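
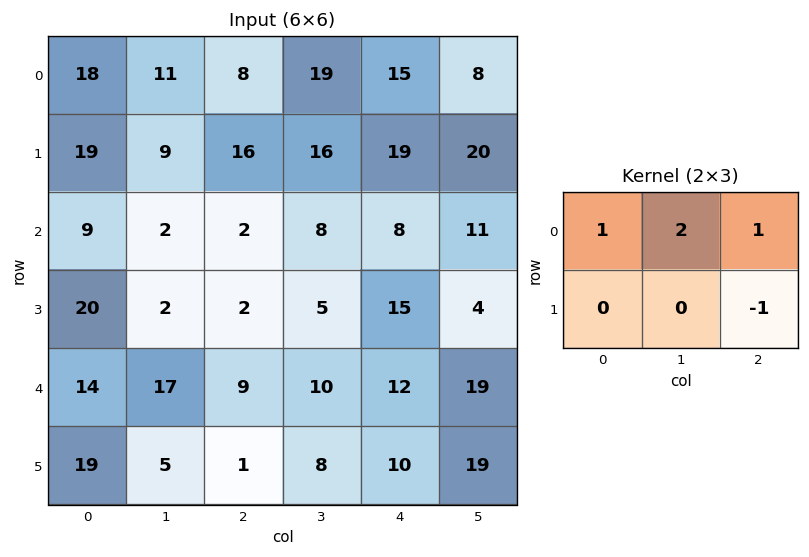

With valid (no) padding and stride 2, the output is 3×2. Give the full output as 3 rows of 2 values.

Output[0,0]: The receptive field on the input at this output position is [18 11 8 / 19 9 16]. Elementwise product with the kernel and sum: 18·1 + 11·2 + 8·1 + 16·-1.

32 42
13 11
56 31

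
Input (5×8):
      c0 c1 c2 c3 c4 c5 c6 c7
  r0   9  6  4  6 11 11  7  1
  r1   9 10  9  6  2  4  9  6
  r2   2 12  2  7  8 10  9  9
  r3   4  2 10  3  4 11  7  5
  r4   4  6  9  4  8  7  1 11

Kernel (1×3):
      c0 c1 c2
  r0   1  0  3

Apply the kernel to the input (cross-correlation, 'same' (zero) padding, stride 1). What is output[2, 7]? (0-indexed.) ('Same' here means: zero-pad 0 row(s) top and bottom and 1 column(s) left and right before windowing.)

The receptive field on the zero-padded input at this output position is [9 9 0]. Elementwise product with the kernel and sum: 9·1 + 0·3.

9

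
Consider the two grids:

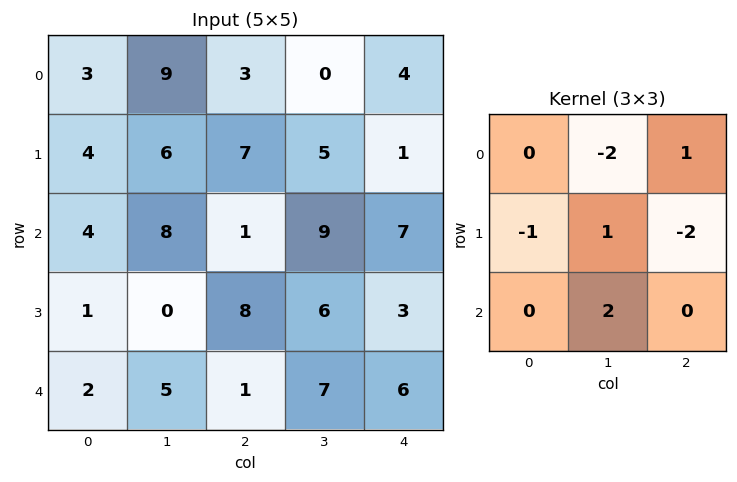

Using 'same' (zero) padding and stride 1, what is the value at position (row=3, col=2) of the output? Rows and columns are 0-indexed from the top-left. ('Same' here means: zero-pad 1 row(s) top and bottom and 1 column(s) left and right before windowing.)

5

The receptive field on the zero-padded input at this output position is [8 1 9 / 0 8 6 / 5 1 7]. Elementwise product with the kernel and sum: 1·-2 + 9·1 + 0·-1 + 8·1 + 6·-2 + 1·2.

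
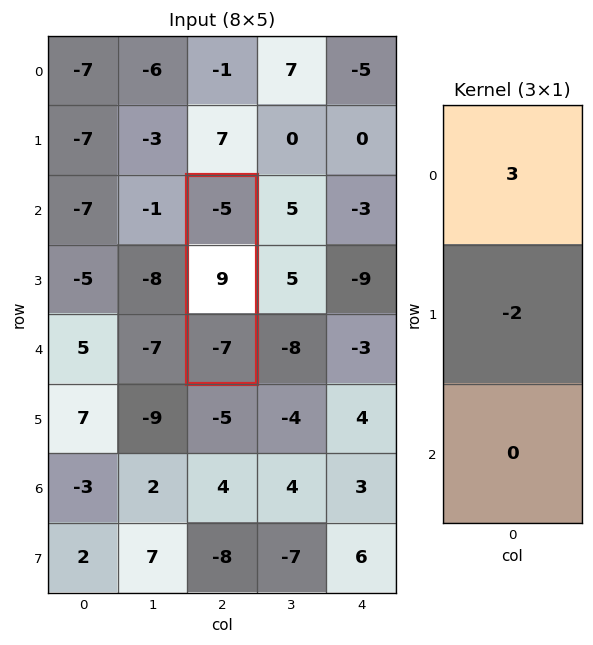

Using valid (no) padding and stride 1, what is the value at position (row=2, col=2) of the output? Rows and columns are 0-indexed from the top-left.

The receptive field on the input at this output position is [-5 / 9 / -7]. Elementwise product with the kernel and sum: -5·3 + 9·-2.

-33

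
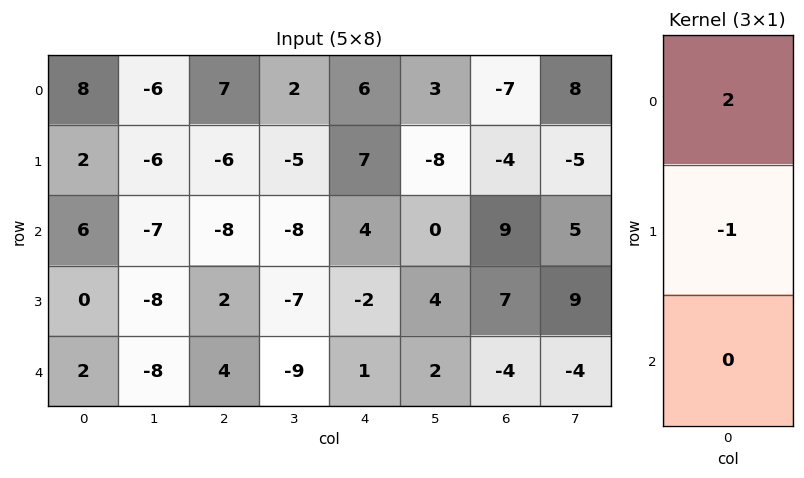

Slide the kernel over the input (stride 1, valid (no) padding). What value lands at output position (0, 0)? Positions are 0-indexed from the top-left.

The receptive field on the input at this output position is [8 / 2 / 6]. Elementwise product with the kernel and sum: 8·2 + 2·-1.

14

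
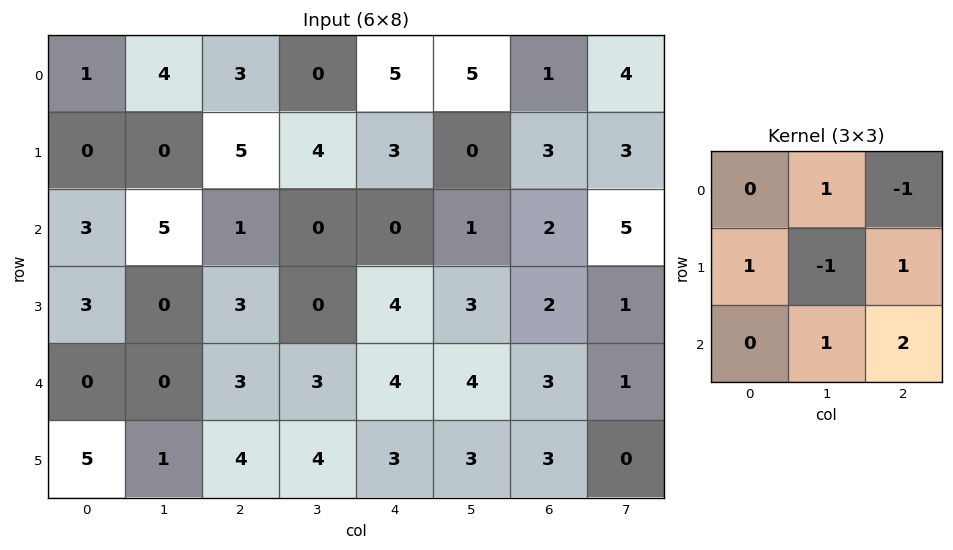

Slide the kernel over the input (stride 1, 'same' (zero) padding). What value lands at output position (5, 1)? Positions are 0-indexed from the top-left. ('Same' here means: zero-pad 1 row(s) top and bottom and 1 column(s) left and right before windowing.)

The receptive field on the zero-padded input at this output position is [0 0 3 / 5 1 4 / 0 0 0]. Elementwise product with the kernel and sum: 0·1 + 3·-1 + 5·1 + 1·-1 + 4·1 + 0·1 + 0·2.

5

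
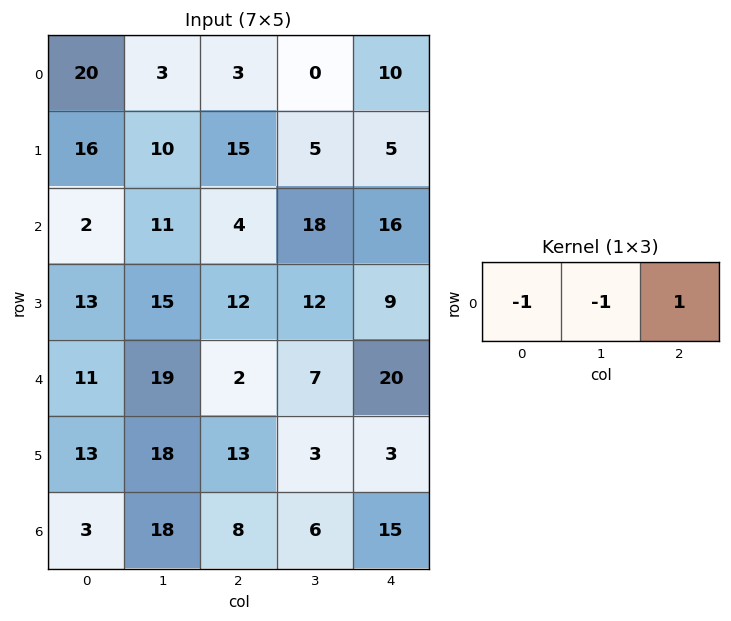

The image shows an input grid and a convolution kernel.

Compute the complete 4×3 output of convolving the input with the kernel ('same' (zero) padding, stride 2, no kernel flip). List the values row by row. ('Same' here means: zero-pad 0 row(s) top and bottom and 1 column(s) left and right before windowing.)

-17 -6 -10
9 3 -34
8 -14 -27
15 -20 -21

Output[0,0]: The receptive field on the zero-padded input at this output position is [0 20 3]. Elementwise product with the kernel and sum: 0·-1 + 20·-1 + 3·1.
Output[0,1]: The receptive field on the zero-padded input at this output position is [3 3 0]. Elementwise product with the kernel and sum: 3·-1 + 3·-1 + 0·1.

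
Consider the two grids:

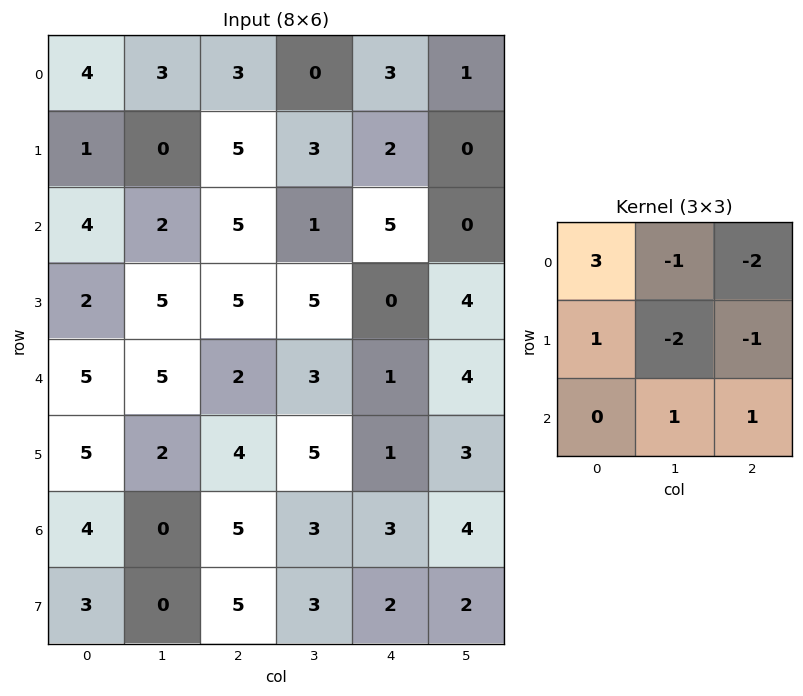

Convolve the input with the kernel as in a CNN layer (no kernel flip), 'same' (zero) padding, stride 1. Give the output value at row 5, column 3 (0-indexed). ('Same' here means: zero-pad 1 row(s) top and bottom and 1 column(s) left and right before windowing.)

The receptive field on the zero-padded input at this output position is [2 3 1 / 4 5 1 / 5 3 3]. Elementwise product with the kernel and sum: 2·3 + 3·-1 + 1·-2 + 4·1 + 5·-2 + 1·-1 + 3·1 + 3·1.

0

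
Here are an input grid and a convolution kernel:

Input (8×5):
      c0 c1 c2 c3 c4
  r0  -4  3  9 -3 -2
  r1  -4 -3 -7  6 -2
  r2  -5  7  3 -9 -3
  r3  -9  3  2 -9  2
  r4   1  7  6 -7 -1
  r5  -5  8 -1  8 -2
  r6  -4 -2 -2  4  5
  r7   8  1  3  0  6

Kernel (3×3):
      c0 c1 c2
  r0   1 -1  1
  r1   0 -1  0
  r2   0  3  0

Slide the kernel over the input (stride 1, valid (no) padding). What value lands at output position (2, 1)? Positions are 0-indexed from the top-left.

The receptive field on the input at this output position is [7 3 -9 / 3 2 -9 / 7 6 -7]. Elementwise product with the kernel and sum: 7·1 + 3·-1 + -9·1 + 2·-1 + 6·3.

11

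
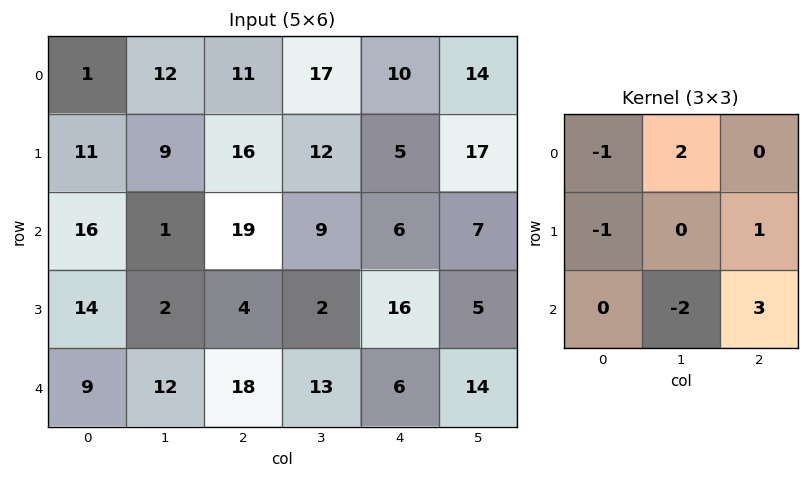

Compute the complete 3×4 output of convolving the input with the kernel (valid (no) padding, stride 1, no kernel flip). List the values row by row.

Output[0,0]: The receptive field on the input at this output position is [1 12 11 / 11 9 16 / 16 1 19]. Elementwise product with the kernel and sum: 1·-1 + 12·2 + 11·-1 + 16·1 + 1·-2 + 19·3.

83 2 12 17
18 29 39 -21
6 40 3 36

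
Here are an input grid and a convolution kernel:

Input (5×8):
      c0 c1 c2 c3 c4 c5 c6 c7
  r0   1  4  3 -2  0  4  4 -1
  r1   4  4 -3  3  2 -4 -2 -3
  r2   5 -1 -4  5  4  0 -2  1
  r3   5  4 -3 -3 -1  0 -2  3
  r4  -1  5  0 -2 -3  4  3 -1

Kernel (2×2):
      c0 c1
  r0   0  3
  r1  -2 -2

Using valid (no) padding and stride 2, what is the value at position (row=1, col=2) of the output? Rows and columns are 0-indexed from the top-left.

The receptive field on the input at this output position is [4 0 / -1 0]. Elementwise product with the kernel and sum: 0·3 + -1·-2 + 0·-2.

2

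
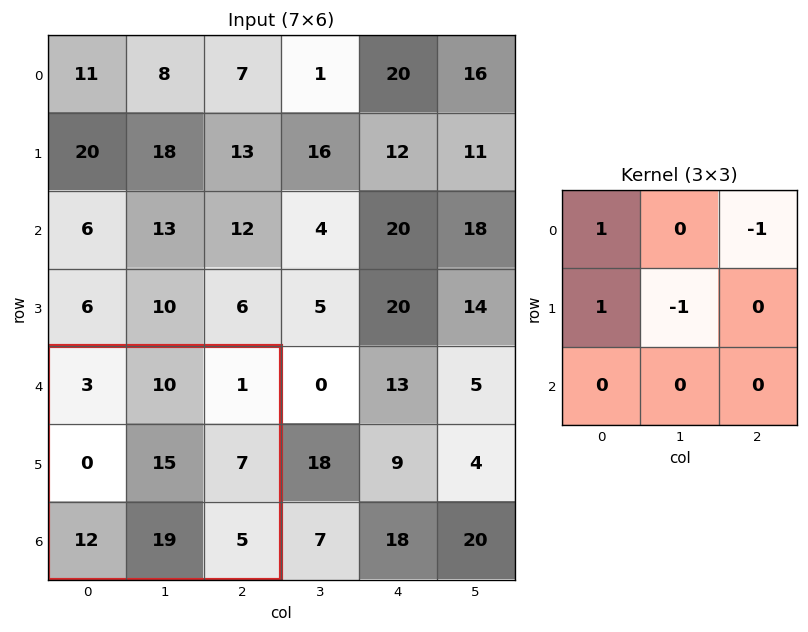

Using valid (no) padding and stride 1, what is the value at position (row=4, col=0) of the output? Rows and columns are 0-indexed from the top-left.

-13

The receptive field on the input at this output position is [3 10 1 / 0 15 7 / 12 19 5]. Elementwise product with the kernel and sum: 3·1 + 1·-1 + 0·1 + 15·-1.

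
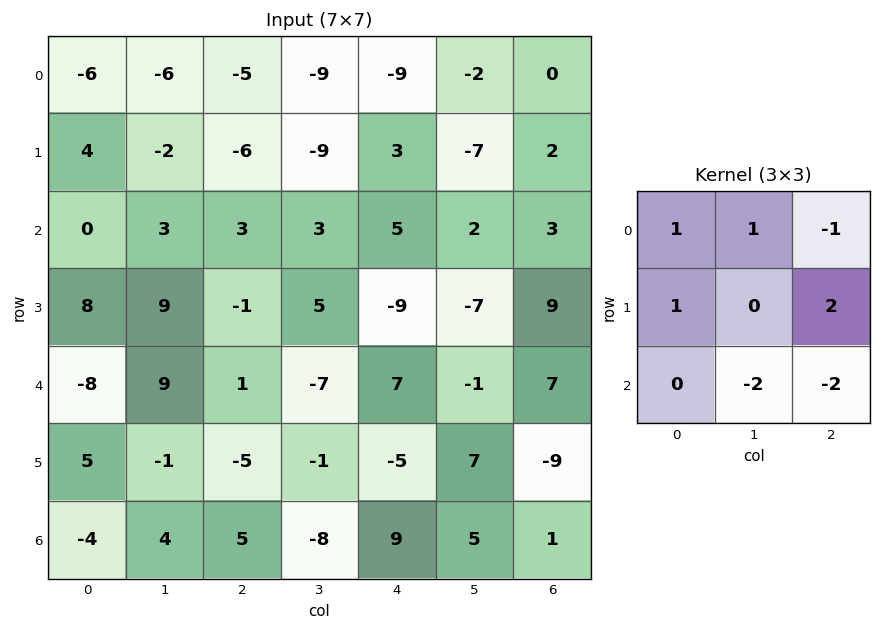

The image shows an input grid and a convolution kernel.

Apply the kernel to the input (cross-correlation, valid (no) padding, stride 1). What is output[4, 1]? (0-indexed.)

The receptive field on the input at this output position is [9 1 -7 / -1 -5 -1 / 4 5 -8]. Elementwise product with the kernel and sum: 9·1 + 1·1 + -7·-1 + -1·1 + -1·2 + 5·-2 + -8·-2.

20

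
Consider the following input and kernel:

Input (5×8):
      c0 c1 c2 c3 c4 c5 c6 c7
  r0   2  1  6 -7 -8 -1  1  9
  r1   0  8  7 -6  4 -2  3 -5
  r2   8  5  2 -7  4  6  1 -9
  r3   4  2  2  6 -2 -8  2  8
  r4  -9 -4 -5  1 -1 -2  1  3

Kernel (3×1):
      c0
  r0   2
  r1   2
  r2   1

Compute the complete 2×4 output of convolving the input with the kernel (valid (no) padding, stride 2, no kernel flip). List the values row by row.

Output[0,0]: The receptive field on the input at this output position is [2 / 0 / 8]. Elementwise product with the kernel and sum: 2·2 + 0·2 + 8·1.

12 28 -4 9
15 3 3 7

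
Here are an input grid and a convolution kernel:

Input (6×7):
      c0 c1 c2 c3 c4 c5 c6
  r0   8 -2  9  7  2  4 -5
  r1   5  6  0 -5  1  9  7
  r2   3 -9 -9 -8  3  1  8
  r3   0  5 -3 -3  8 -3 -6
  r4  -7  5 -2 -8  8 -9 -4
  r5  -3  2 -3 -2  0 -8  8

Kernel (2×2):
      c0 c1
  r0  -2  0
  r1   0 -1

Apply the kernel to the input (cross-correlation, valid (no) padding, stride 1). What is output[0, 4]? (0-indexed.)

The receptive field on the input at this output position is [2 4 / 1 9]. Elementwise product with the kernel and sum: 2·-2 + 9·-1.

-13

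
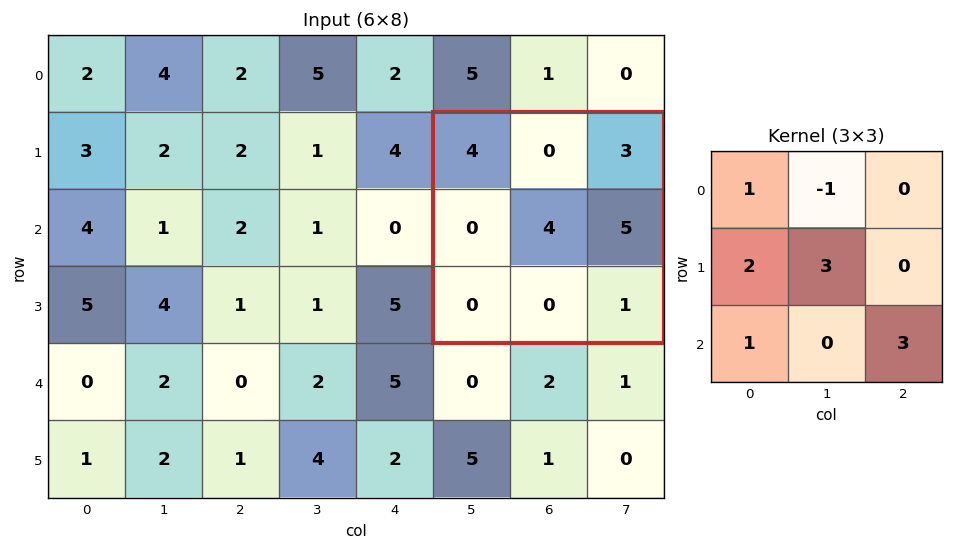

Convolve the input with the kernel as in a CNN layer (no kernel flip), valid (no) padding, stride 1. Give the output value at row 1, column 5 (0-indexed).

19

The receptive field on the input at this output position is [4 0 3 / 0 4 5 / 0 0 1]. Elementwise product with the kernel and sum: 4·1 + 0·-1 + 0·2 + 4·3 + 0·1 + 1·3.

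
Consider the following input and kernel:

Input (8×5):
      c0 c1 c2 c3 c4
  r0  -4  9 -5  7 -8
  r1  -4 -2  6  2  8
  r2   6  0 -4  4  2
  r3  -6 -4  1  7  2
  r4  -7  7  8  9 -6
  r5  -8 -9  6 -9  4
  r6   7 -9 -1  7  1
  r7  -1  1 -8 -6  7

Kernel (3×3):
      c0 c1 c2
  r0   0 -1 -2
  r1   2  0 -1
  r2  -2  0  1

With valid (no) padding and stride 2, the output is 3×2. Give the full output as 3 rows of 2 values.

Output[0,0]: The receptive field on the input at this output position is [-4 9 -5 / -4 -2 6 / 6 0 -4]. Elementwise product with the kernel and sum: 9·-1 + -5·-2 + -4·2 + 6·-1 + 6·-2 + -4·1.
Output[0,1]: The receptive field on the input at this output position is [-5 7 -8 / 6 2 8 / -4 4 2]. Elementwise product with the kernel and sum: 7·-1 + -8·-2 + 6·2 + 8·-1 + -4·-2 + 2·1.

-29 23
17 -30
-60 14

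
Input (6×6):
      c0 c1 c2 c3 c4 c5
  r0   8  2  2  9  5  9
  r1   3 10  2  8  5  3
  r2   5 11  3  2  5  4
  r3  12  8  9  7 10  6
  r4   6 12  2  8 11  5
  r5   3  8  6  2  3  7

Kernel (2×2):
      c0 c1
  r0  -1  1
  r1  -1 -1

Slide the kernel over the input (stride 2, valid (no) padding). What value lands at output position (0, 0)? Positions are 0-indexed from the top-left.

-19

The receptive field on the input at this output position is [8 2 / 3 10]. Elementwise product with the kernel and sum: 8·-1 + 2·1 + 3·-1 + 10·-1.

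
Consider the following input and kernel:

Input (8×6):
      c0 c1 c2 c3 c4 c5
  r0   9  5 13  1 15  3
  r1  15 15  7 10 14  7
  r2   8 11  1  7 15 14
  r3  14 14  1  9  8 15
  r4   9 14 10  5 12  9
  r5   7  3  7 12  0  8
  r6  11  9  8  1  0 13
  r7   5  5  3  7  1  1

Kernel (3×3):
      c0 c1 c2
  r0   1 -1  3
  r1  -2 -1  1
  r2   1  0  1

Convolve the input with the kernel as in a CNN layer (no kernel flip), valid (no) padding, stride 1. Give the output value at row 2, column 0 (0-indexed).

-22

The receptive field on the input at this output position is [8 11 1 / 14 14 1 / 9 14 10]. Elementwise product with the kernel and sum: 8·1 + 11·-1 + 1·3 + 14·-2 + 14·-1 + 1·1 + 9·1 + 10·1.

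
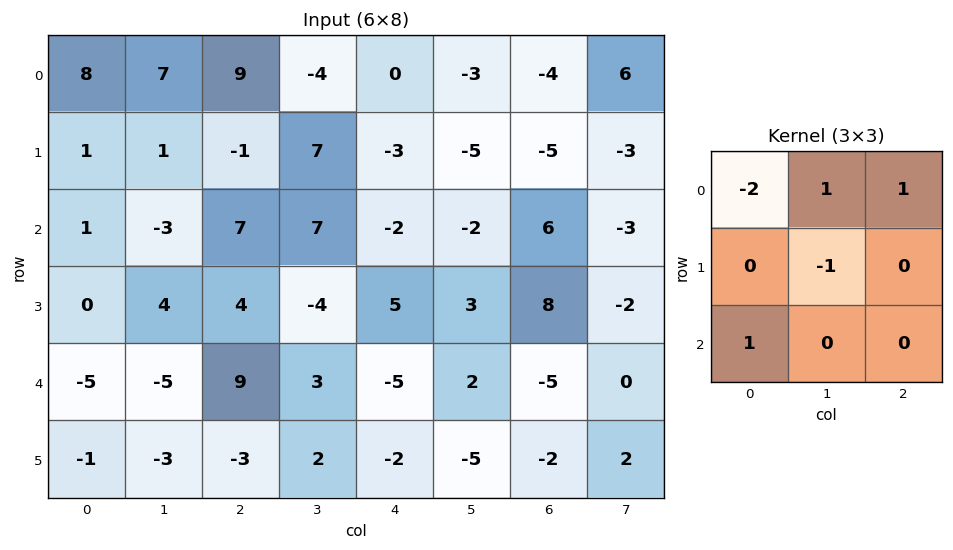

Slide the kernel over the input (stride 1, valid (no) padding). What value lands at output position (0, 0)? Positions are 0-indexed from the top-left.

0

The receptive field on the input at this output position is [8 7 9 / 1 1 -1 / 1 -3 7]. Elementwise product with the kernel and sum: 8·-2 + 7·1 + 9·1 + 1·-1 + 1·1.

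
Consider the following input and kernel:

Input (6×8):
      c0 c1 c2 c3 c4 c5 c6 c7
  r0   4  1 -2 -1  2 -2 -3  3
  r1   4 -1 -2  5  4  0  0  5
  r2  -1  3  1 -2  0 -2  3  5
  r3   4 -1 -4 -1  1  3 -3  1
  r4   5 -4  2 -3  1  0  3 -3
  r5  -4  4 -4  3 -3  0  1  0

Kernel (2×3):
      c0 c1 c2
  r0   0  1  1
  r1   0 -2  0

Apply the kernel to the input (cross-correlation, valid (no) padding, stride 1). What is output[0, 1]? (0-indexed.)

The receptive field on the input at this output position is [1 -2 -1 / -1 -2 5]. Elementwise product with the kernel and sum: -2·1 + -1·1 + -2·-2.

1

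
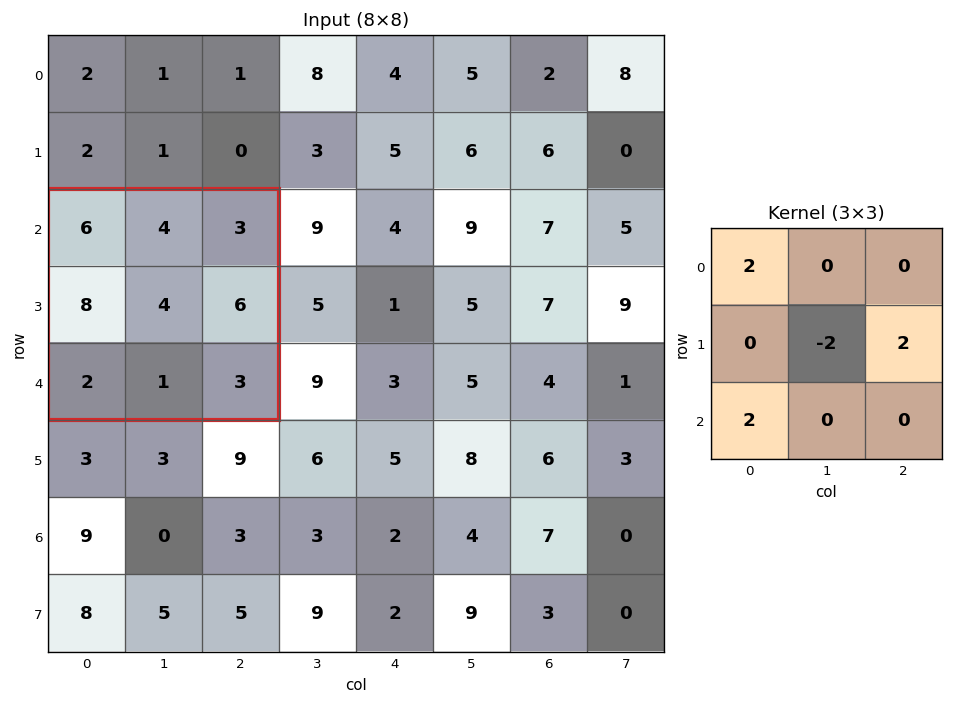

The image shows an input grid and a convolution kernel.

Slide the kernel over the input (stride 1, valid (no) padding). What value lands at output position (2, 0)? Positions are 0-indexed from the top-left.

The receptive field on the input at this output position is [6 4 3 / 8 4 6 / 2 1 3]. Elementwise product with the kernel and sum: 6·2 + 4·-2 + 6·2 + 2·2.

20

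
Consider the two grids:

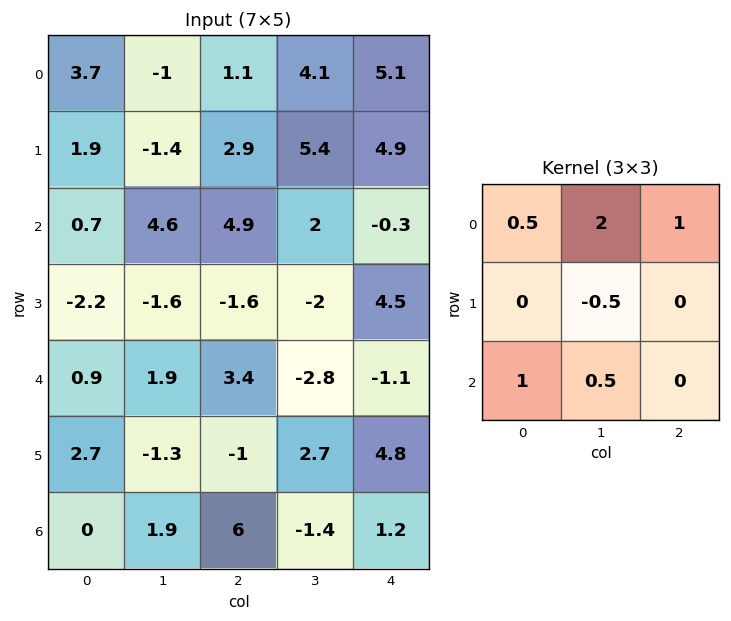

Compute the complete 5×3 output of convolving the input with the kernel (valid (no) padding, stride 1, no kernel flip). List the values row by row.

Output[0,0]: The receptive field on the input at this output position is [3.7 -1 1.1 / 1.9 -1.4 2.9 / 0.7 4.6 4.9]. Elementwise product with the kernel and sum: 3.7·0.5 + -1·2 + 1.1·1 + -1.4·-0.5 + 0.7·1 + 4.6·0.5.
Output[0,1]: The receptive field on the input at this output position is [-1 1.1 4.1 / -1.4 2.9 5.4 / 4.6 4.9 2]. Elementwise product with the kernel and sum: -1·0.5 + 1.1·2 + 4.1·1 + 2.9·-0.5 + 4.6·1 + 4.9·0.5.

4.65 11.4 17.05
-4.25 5.65 13.55
17.1 18.5 9.15
-4.8 -9.5 1.45
9.25 10.35 -1.05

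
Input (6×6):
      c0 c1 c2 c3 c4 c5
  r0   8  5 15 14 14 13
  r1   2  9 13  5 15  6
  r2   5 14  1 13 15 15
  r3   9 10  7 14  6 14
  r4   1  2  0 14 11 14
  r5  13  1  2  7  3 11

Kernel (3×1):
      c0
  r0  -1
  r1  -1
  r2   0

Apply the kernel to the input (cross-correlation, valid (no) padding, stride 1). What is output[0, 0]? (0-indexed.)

The receptive field on the input at this output position is [8 / 2 / 5]. Elementwise product with the kernel and sum: 8·-1 + 2·-1.

-10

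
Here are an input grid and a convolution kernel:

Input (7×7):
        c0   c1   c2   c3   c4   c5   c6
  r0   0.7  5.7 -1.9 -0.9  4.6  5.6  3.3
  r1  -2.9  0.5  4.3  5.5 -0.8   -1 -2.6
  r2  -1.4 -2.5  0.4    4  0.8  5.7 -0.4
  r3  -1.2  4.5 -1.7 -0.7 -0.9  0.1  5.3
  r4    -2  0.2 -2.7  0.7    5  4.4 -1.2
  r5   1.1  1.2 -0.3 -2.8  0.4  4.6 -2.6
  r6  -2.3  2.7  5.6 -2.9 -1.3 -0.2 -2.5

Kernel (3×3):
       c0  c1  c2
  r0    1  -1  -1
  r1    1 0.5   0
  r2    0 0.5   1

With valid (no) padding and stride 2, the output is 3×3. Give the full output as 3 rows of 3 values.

-6.6 4.25 -3.15
-0.85 -1.1 -4.35
9.15 -12.85 1.9

Output[0,0]: The receptive field on the input at this output position is [0.7 5.7 -1.9 / -2.9 0.5 4.3 / -1.4 -2.5 0.4]. Elementwise product with the kernel and sum: 0.7·1 + 5.7·-1 + -1.9·-1 + -2.9·1 + 0.5·0.5 + -2.5·0.5 + 0.4·1.
Output[0,1]: The receptive field on the input at this output position is [-1.9 -0.9 4.6 / 4.3 5.5 -0.8 / 0.4 4 0.8]. Elementwise product with the kernel and sum: -1.9·1 + -0.9·-1 + 4.6·-1 + 4.3·1 + 5.5·0.5 + 4·0.5 + 0.8·1.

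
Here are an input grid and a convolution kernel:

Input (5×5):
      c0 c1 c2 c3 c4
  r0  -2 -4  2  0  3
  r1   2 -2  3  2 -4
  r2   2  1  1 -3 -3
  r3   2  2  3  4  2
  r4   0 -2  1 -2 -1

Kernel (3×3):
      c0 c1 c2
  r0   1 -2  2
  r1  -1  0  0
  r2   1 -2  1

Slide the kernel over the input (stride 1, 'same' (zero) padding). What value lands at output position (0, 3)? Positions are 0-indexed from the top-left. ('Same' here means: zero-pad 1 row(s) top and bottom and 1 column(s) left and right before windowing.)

-7

The receptive field on the zero-padded input at this output position is [0 0 0 / 2 0 3 / 3 2 -4]. Elementwise product with the kernel and sum: 0·1 + 0·-2 + 0·2 + 2·-1 + 3·1 + 2·-2 + -4·1.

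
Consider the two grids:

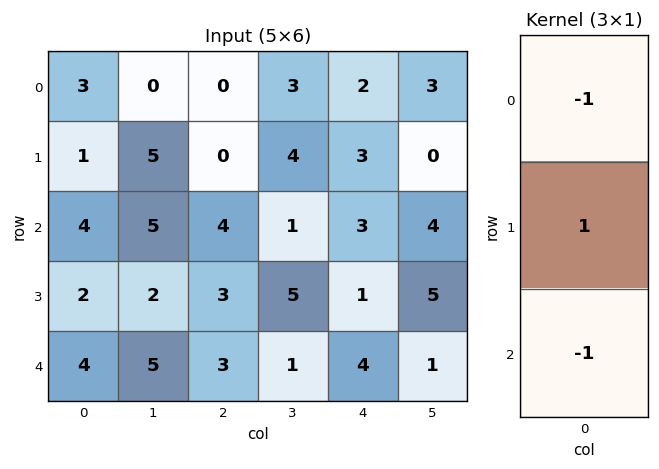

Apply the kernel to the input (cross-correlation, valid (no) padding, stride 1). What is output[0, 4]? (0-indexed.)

-2

The receptive field on the input at this output position is [2 / 3 / 3]. Elementwise product with the kernel and sum: 2·-1 + 3·1 + 3·-1.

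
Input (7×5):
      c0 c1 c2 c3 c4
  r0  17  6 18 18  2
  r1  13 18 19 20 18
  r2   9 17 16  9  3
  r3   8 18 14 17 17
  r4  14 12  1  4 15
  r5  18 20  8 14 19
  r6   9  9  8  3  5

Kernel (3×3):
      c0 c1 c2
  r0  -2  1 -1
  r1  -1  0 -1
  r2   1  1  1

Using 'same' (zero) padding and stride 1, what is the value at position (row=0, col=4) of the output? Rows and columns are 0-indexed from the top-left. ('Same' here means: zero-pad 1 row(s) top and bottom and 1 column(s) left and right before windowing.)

20

The receptive field on the zero-padded input at this output position is [0 0 0 / 18 2 0 / 20 18 0]. Elementwise product with the kernel and sum: 0·-2 + 0·1 + 0·-1 + 18·-1 + 0·-1 + 20·1 + 18·1 + 0·1.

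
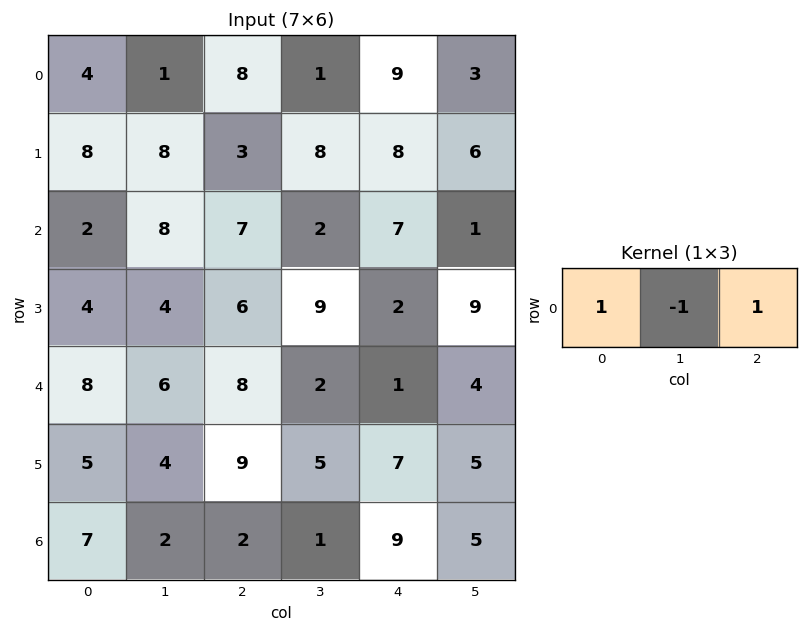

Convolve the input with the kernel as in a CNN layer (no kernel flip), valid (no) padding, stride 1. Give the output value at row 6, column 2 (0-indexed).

The receptive field on the input at this output position is [2 1 9]. Elementwise product with the kernel and sum: 2·1 + 1·-1 + 9·1.

10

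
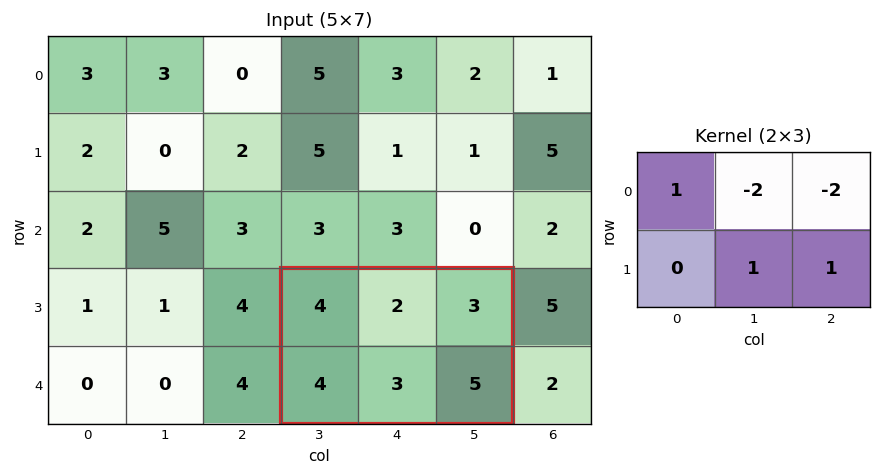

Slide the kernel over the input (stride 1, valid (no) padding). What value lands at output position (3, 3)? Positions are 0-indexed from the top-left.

2

The receptive field on the input at this output position is [4 2 3 / 4 3 5]. Elementwise product with the kernel and sum: 4·1 + 2·-2 + 3·-2 + 3·1 + 5·1.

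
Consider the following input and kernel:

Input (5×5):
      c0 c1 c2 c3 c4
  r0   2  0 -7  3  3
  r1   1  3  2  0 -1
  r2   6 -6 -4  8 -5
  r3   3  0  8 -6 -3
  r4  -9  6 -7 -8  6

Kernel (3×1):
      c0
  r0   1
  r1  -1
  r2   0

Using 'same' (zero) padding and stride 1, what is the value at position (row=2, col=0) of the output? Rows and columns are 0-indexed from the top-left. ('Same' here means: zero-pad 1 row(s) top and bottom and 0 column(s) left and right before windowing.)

-5

The receptive field on the zero-padded input at this output position is [1 / 6 / 3]. Elementwise product with the kernel and sum: 1·1 + 6·-1.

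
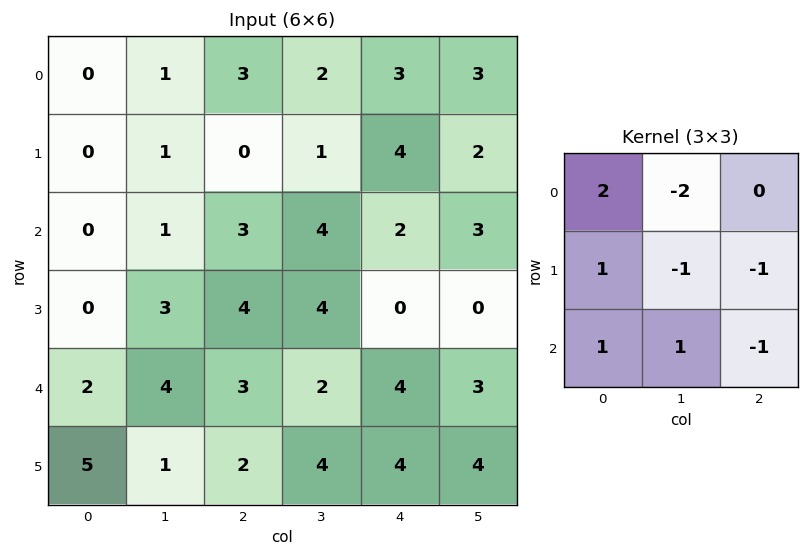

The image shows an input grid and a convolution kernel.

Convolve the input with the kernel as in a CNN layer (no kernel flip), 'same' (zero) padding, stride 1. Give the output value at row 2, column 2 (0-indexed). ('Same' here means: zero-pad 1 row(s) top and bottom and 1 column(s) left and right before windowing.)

The receptive field on the zero-padded input at this output position is [1 0 1 / 1 3 4 / 3 4 4]. Elementwise product with the kernel and sum: 1·2 + 0·-2 + 1·1 + 3·-1 + 4·-1 + 3·1 + 4·1 + 4·-1.

-1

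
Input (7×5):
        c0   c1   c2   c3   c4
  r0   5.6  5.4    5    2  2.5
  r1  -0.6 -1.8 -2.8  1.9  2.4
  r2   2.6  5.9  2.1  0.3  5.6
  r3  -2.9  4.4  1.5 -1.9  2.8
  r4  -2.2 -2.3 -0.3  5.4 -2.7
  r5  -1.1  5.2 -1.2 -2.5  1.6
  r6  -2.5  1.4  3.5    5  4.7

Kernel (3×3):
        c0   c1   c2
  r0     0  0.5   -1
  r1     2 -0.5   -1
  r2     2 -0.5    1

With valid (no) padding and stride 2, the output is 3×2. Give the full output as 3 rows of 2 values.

Output[0,0]: The receptive field on the input at this output position is [5.6 5.4 5 / -0.6 -1.8 -2.8 / 2.6 5.9 2.1]. Elementwise product with the kernel and sum: 5.4·0.5 + 5·-1 + -0.6·2 + -1.8·-0.5 + -2.8·-1 + 2.6·2 + 5.9·-0.5 + 2.1·1.
Output[0,1]: The receptive field on the input at this output position is [5 2 2.5 / -2.8 1.9 2.4 / 2.1 0.3 5.6]. Elementwise product with the kernel and sum: 2·0.5 + 2.5·-1 + -2.8·2 + 1.9·-0.5 + 2.4·-1 + 2.1·2 + 0.3·-0.5 + 5.6·1.

4.55 -0.8
-12.2 -10.3
-6.65 11.85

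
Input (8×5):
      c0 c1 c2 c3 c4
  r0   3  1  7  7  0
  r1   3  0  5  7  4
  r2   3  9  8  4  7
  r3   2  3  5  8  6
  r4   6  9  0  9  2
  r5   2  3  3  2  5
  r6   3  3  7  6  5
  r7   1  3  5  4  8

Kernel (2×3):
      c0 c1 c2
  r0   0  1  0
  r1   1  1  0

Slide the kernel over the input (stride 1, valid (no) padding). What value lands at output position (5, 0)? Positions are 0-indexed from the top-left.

9

The receptive field on the input at this output position is [2 3 3 / 3 3 7]. Elementwise product with the kernel and sum: 3·1 + 3·1 + 3·1.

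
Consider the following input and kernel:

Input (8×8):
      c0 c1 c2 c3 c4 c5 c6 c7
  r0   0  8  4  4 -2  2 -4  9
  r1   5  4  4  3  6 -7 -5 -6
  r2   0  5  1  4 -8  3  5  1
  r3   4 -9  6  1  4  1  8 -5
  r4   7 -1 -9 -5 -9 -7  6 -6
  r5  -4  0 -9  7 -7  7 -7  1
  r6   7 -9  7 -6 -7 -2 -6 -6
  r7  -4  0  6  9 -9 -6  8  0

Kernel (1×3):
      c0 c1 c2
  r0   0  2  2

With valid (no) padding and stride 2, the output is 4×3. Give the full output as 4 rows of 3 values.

24 4 -4
12 -8 16
-20 -28 -2
-4 -26 -16

Output[0,0]: The receptive field on the input at this output position is [0 8 4]. Elementwise product with the kernel and sum: 8·2 + 4·2.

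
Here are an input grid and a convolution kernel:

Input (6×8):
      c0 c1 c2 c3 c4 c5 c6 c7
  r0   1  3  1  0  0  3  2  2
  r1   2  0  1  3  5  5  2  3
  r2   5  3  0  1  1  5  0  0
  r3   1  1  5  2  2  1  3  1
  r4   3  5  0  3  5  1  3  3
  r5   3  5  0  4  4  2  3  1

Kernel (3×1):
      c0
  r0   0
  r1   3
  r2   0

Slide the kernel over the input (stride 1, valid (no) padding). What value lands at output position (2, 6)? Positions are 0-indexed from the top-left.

9

The receptive field on the input at this output position is [0 / 3 / 3]. Elementwise product with the kernel and sum: 3·3.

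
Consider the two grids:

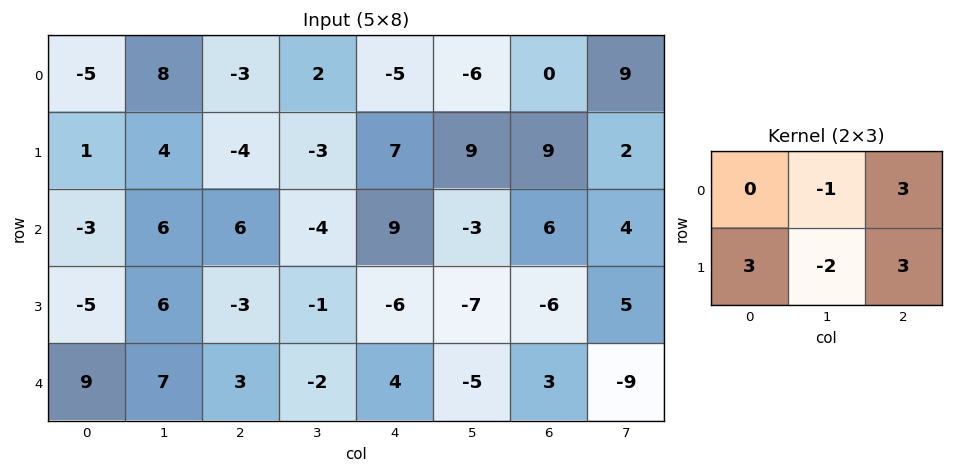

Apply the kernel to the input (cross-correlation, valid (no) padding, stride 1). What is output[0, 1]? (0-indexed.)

20

The receptive field on the input at this output position is [8 -3 2 / 4 -4 -3]. Elementwise product with the kernel and sum: -3·-1 + 2·3 + 4·3 + -4·-2 + -3·3.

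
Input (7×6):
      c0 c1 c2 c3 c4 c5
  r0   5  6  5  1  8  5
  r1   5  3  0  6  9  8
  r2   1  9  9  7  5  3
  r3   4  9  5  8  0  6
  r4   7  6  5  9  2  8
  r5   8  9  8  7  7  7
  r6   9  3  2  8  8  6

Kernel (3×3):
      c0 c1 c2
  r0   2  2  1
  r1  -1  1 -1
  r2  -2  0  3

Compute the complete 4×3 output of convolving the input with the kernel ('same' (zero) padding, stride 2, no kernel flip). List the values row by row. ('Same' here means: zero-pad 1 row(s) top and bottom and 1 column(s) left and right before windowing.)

8 10 14
32 11 35
45 29 14
31 32 29

Output[0,0]: The receptive field on the zero-padded input at this output position is [0 0 0 / 0 5 6 / 0 5 3]. Elementwise product with the kernel and sum: 0·2 + 0·2 + 0·1 + 0·-1 + 5·1 + 6·-1 + 0·-2 + 3·3.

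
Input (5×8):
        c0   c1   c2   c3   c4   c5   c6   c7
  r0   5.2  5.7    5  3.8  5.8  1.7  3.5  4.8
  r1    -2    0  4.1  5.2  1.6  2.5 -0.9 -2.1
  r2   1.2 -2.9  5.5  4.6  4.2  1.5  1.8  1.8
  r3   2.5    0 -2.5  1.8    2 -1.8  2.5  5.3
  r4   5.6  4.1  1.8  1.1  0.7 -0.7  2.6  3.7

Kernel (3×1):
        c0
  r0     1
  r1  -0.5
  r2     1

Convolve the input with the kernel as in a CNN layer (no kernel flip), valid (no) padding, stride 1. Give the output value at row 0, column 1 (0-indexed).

2.8

The receptive field on the input at this output position is [5.7 / 0 / -2.9]. Elementwise product with the kernel and sum: 5.7·1 + 0·-0.5 + -2.9·1.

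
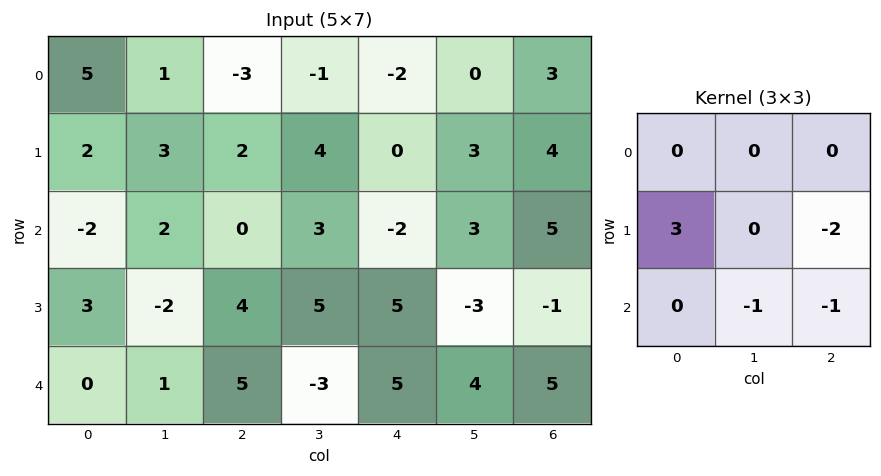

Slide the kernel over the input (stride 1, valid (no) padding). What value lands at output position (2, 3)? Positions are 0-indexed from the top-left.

The receptive field on the input at this output position is [3 -2 3 / 5 5 -3 / -3 5 4]. Elementwise product with the kernel and sum: 5·3 + -3·-2 + 5·-1 + 4·-1.

12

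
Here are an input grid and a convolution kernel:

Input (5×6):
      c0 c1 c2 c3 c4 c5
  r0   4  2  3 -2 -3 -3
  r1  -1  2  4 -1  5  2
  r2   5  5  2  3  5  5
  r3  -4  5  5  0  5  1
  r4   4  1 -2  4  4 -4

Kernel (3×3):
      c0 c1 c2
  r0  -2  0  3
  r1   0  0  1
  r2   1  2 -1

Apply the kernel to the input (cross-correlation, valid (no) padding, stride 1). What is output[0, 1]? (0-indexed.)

The receptive field on the input at this output position is [2 3 -2 / 2 4 -1 / 5 2 3]. Elementwise product with the kernel and sum: 2·-2 + -2·3 + -1·1 + 5·1 + 2·2 + 3·-1.

-5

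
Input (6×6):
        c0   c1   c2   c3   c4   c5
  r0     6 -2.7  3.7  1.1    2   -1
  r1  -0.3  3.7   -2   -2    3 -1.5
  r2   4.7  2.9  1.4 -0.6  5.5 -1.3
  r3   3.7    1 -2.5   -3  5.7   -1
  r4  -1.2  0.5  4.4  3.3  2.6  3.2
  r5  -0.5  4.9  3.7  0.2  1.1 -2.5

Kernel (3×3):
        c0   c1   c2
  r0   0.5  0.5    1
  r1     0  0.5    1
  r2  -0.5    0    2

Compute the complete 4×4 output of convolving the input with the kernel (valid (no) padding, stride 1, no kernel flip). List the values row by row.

5.65 -4.05 16.7 -1.75
-4.3 -7.55 18.85 -0.05
12.6 3.65 13.1 7.75
12.15 -0.3 7.55 -0.25

Output[0,0]: The receptive field on the input at this output position is [6 -2.7 3.7 / -0.3 3.7 -2 / 4.7 2.9 1.4]. Elementwise product with the kernel and sum: 6·0.5 + -2.7·0.5 + 3.7·1 + 3.7·0.5 + -2·1 + 4.7·-0.5 + 1.4·2.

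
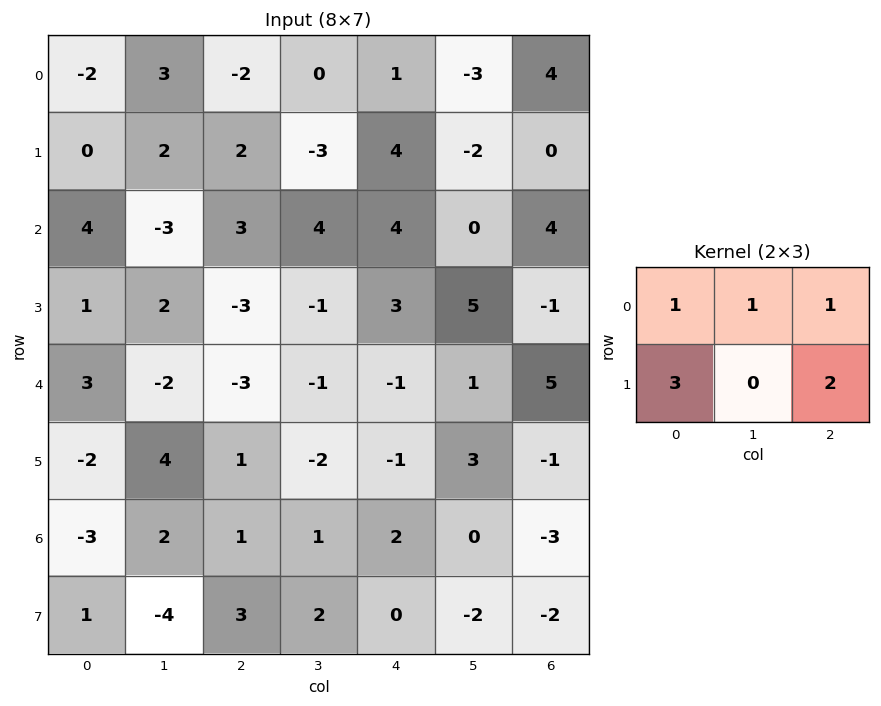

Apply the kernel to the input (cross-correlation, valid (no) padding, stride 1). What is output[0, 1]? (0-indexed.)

1

The receptive field on the input at this output position is [3 -2 0 / 2 2 -3]. Elementwise product with the kernel and sum: 3·1 + -2·1 + 0·1 + 2·3 + -3·2.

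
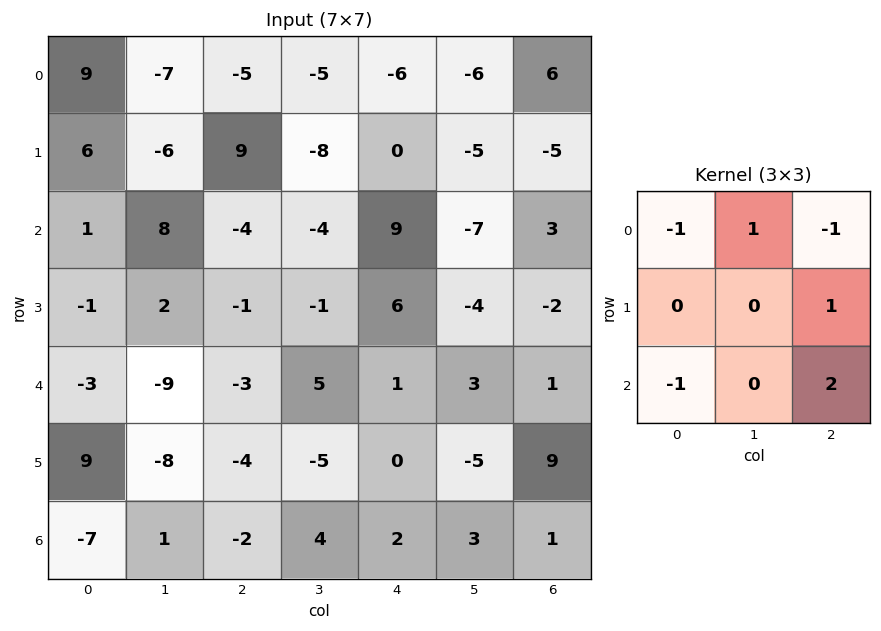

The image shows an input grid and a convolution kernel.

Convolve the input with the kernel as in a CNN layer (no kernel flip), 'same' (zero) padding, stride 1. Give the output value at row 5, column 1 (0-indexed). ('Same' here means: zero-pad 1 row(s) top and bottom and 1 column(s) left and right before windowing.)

-4

The receptive field on the zero-padded input at this output position is [-3 -9 -3 / 9 -8 -4 / -7 1 -2]. Elementwise product with the kernel and sum: -3·-1 + -9·1 + -3·-1 + -4·1 + -7·-1 + -2·2.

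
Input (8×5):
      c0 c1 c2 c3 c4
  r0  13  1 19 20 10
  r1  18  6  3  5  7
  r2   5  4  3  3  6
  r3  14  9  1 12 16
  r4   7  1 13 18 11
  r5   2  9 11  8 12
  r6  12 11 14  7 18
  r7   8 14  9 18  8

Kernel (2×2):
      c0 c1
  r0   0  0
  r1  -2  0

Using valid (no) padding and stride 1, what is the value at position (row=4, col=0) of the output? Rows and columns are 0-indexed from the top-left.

-4

The receptive field on the input at this output position is [7 1 / 2 9]. Elementwise product with the kernel and sum: 2·-2.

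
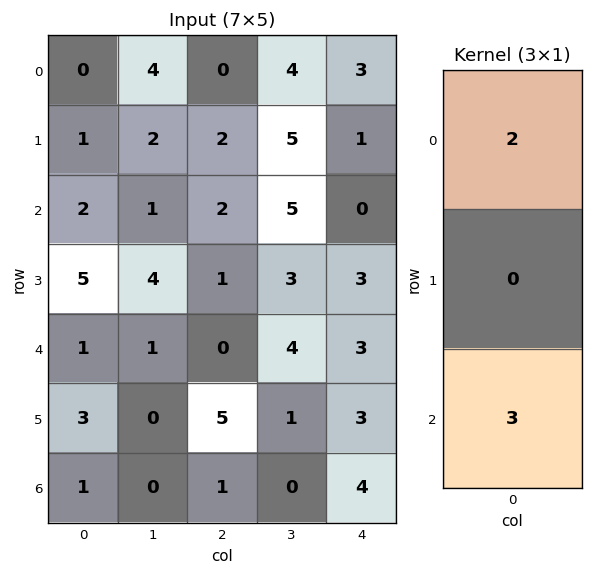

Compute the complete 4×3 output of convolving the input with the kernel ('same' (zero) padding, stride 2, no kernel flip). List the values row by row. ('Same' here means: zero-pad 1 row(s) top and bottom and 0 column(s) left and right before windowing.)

3 6 3
17 7 11
19 17 15
6 10 6

Output[0,0]: The receptive field on the zero-padded input at this output position is [0 / 0 / 1]. Elementwise product with the kernel and sum: 0·2 + 1·3.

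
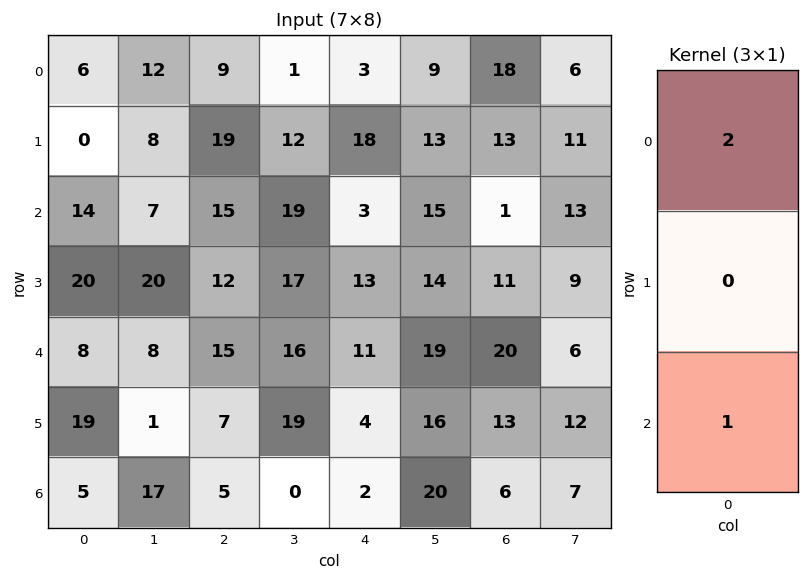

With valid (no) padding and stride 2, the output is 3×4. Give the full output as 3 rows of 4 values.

Output[0,0]: The receptive field on the input at this output position is [6 / 0 / 14]. Elementwise product with the kernel and sum: 6·2 + 14·1.

26 33 9 37
36 45 17 22
21 35 24 46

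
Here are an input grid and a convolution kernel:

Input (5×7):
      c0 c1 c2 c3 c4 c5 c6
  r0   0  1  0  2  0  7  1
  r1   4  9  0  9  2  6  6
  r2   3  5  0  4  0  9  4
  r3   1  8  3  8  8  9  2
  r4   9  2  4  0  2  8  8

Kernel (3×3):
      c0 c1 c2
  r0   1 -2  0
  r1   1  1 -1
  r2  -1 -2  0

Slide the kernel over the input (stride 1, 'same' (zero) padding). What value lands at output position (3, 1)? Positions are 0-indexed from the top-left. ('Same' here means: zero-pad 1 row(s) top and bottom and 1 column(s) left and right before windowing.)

The receptive field on the zero-padded input at this output position is [3 5 0 / 1 8 3 / 9 2 4]. Elementwise product with the kernel and sum: 3·1 + 5·-2 + 1·1 + 8·1 + 3·-1 + 9·-1 + 2·-2.

-14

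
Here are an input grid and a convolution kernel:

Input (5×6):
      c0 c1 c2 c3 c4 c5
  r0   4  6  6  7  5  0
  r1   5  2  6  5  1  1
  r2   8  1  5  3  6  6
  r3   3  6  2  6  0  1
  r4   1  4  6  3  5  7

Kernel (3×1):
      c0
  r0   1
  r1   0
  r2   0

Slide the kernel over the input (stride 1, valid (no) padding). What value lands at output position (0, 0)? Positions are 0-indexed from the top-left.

The receptive field on the input at this output position is [4 / 5 / 8]. Elementwise product with the kernel and sum: 4·1.

4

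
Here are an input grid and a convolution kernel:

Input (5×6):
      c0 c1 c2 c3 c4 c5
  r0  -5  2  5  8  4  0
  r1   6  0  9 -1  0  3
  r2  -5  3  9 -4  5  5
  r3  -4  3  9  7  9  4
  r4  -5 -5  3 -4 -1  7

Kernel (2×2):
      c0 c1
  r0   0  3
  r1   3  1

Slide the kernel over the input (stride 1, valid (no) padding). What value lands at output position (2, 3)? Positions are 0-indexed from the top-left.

45

The receptive field on the input at this output position is [-4 5 / 7 9]. Elementwise product with the kernel and sum: 5·3 + 7·3 + 9·1.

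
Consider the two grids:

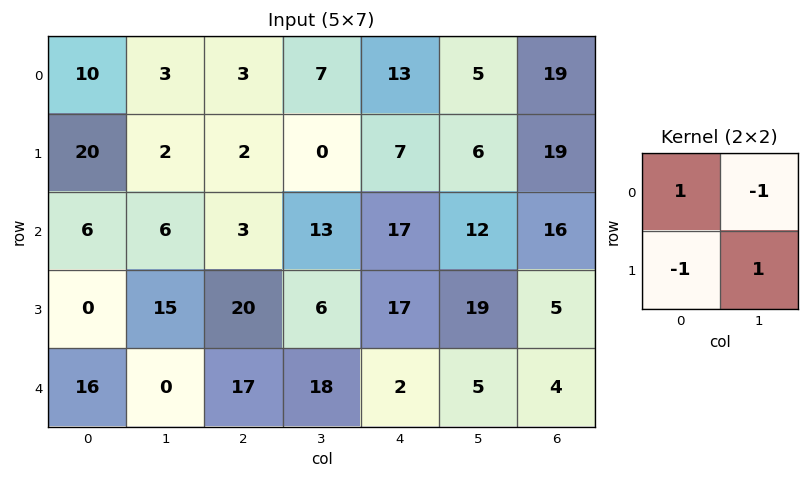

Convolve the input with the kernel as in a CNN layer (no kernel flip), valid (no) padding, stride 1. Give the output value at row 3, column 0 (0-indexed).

-31

The receptive field on the input at this output position is [0 15 / 16 0]. Elementwise product with the kernel and sum: 0·1 + 15·-1 + 16·-1 + 0·1.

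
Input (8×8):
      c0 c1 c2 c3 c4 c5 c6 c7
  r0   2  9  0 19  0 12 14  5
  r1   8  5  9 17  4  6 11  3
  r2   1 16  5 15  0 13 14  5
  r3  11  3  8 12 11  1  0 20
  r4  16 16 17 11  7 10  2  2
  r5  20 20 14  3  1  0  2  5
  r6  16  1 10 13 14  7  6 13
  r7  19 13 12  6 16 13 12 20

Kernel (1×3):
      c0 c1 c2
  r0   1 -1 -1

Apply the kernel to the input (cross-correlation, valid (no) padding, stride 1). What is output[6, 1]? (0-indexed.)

The receptive field on the input at this output position is [1 10 13]. Elementwise product with the kernel and sum: 1·1 + 10·-1 + 13·-1.

-22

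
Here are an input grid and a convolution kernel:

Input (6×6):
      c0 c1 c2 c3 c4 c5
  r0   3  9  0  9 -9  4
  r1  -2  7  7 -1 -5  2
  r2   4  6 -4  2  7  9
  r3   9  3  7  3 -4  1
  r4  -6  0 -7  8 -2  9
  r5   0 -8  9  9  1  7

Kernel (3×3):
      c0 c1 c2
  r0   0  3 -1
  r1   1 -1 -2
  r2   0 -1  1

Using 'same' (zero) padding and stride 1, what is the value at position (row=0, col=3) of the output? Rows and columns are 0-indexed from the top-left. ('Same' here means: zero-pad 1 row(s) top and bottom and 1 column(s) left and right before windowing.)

The receptive field on the zero-padded input at this output position is [0 0 0 / 0 9 -9 / 7 -1 -5]. Elementwise product with the kernel and sum: 0·3 + 0·-1 + 0·1 + 9·-1 + -9·-2 + -1·-1 + -5·1.

5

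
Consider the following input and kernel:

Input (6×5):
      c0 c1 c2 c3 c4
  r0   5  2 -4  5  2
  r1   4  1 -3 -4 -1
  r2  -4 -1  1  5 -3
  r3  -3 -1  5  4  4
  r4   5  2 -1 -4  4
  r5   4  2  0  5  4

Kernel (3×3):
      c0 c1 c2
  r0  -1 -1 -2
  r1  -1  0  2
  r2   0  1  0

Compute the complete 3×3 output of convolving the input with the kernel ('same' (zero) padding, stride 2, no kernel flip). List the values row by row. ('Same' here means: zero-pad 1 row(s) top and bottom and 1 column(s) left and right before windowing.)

8 5 -6
-11 26 4
13 -22 0

Output[0,0]: The receptive field on the zero-padded input at this output position is [0 0 0 / 0 5 2 / 0 4 1]. Elementwise product with the kernel and sum: 0·-1 + 0·-1 + 0·-2 + 0·-1 + 2·2 + 4·1.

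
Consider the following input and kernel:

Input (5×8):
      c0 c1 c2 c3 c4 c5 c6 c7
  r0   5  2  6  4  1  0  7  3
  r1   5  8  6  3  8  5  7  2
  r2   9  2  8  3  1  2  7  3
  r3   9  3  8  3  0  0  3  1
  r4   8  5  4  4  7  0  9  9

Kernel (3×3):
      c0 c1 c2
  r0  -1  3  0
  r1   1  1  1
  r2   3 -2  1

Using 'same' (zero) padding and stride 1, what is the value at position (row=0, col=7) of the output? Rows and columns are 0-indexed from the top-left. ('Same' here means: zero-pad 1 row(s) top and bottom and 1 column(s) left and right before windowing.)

27

The receptive field on the zero-padded input at this output position is [0 0 0 / 7 3 0 / 7 2 0]. Elementwise product with the kernel and sum: 0·-1 + 0·3 + 7·1 + 3·1 + 0·1 + 7·3 + 2·-2 + 0·1.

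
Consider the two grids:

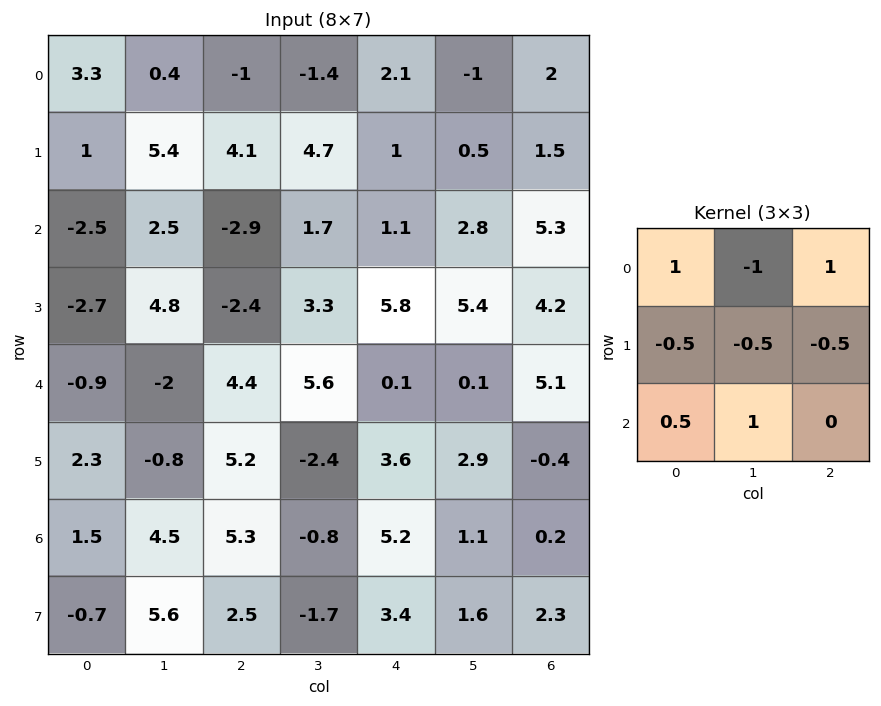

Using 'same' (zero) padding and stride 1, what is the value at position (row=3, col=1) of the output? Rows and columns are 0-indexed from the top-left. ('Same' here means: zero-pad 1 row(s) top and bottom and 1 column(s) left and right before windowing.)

The receptive field on the zero-padded input at this output position is [-2.5 2.5 -2.9 / -2.7 4.8 -2.4 / -0.9 -2 4.4]. Elementwise product with the kernel and sum: -2.5·1 + 2.5·-1 + -2.9·1 + -2.7·-0.5 + 4.8·-0.5 + -2.4·-0.5 + -0.9·0.5 + -2·1.

-10.2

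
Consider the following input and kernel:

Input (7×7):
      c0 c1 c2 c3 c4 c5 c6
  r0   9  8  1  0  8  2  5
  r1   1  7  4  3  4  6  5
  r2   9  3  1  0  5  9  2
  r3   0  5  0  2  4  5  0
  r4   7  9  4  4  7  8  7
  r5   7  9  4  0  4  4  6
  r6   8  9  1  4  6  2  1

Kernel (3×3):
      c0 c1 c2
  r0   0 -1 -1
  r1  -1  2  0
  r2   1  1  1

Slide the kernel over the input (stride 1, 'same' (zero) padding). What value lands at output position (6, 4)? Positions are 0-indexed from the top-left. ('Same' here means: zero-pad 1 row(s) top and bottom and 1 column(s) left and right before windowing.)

0

The receptive field on the zero-padded input at this output position is [0 4 4 / 4 6 2 / 0 0 0]. Elementwise product with the kernel and sum: 4·-1 + 4·-1 + 4·-1 + 6·2 + 0·1 + 0·1 + 0·1.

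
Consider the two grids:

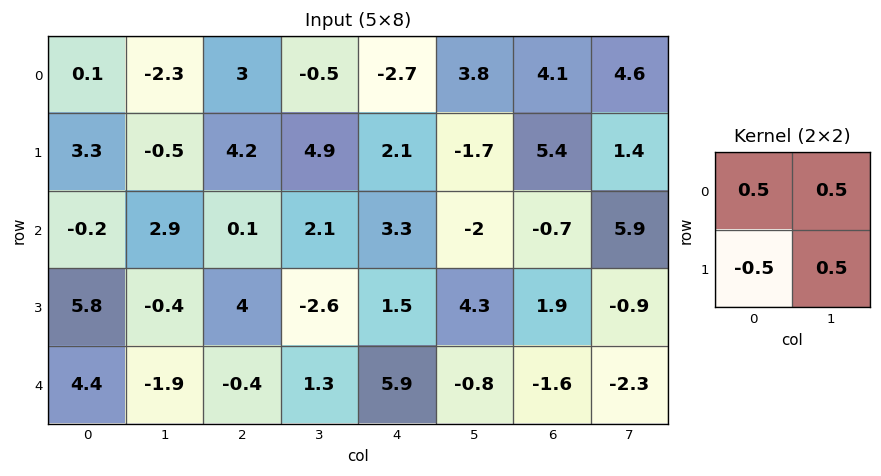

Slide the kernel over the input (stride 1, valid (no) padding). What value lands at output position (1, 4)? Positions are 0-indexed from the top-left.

The receptive field on the input at this output position is [2.1 -1.7 / 3.3 -2]. Elementwise product with the kernel and sum: 2.1·0.5 + -1.7·0.5 + 3.3·-0.5 + -2·0.5.

-2.45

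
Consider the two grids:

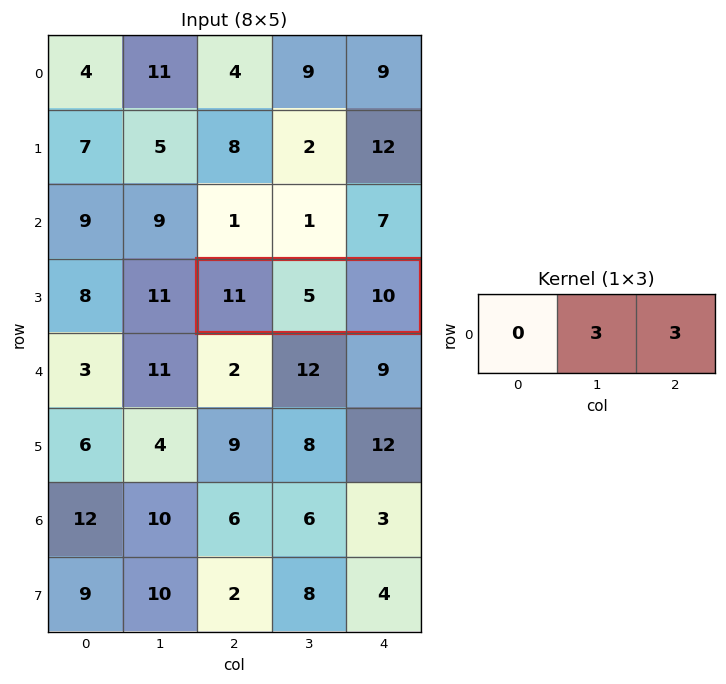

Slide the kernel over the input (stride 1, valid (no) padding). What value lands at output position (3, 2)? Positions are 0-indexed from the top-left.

45

The receptive field on the input at this output position is [11 5 10]. Elementwise product with the kernel and sum: 5·3 + 10·3.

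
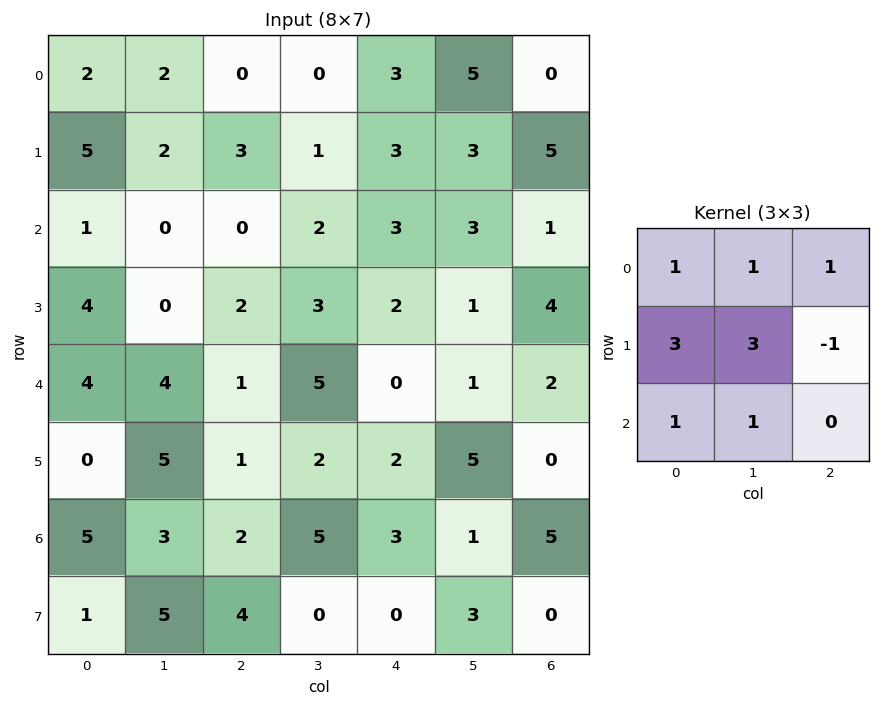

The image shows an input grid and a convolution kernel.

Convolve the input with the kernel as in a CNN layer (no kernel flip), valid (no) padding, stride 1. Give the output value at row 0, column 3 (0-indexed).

The receptive field on the input at this output position is [0 3 5 / 1 3 3 / 2 3 3]. Elementwise product with the kernel and sum: 0·1 + 3·1 + 5·1 + 1·3 + 3·3 + 3·-1 + 2·1 + 3·1.

22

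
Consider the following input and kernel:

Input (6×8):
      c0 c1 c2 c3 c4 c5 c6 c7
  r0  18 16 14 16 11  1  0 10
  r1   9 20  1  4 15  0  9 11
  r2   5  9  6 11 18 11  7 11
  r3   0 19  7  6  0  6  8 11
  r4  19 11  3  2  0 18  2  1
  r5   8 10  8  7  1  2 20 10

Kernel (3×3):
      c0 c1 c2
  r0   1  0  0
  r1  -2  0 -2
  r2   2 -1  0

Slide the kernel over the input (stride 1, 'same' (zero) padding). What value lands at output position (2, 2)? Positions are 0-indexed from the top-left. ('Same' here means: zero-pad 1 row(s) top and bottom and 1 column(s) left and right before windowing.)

11

The receptive field on the zero-padded input at this output position is [20 1 4 / 9 6 11 / 19 7 6]. Elementwise product with the kernel and sum: 20·1 + 9·-2 + 11·-2 + 19·2 + 7·-1.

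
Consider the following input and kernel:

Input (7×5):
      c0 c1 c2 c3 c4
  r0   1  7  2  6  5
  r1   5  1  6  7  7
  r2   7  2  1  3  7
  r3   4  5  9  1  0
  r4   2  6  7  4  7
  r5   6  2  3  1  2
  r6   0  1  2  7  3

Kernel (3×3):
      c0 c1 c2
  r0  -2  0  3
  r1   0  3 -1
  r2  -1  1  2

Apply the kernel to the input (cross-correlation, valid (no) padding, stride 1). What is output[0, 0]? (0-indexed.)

The receptive field on the input at this output position is [1 7 2 / 5 1 6 / 7 2 1]. Elementwise product with the kernel and sum: 1·-2 + 2·3 + 1·3 + 6·-1 + 7·-1 + 2·1 + 1·2.

-2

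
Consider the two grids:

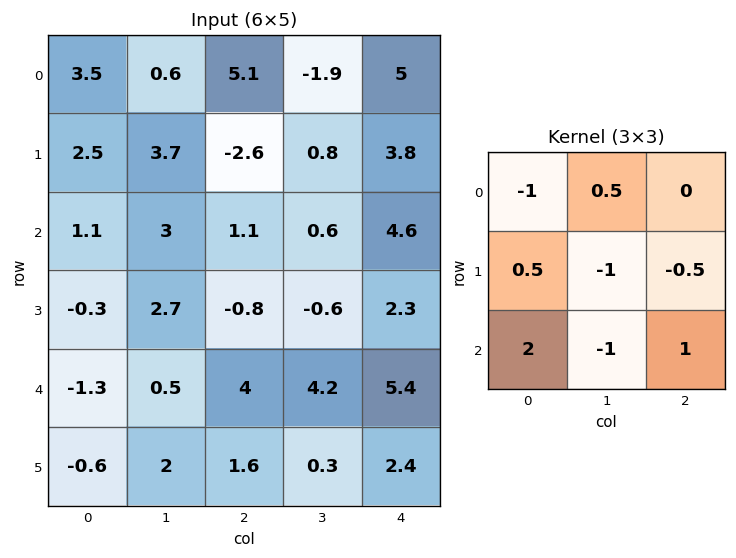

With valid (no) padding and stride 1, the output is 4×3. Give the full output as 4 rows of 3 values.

Output[0,0]: The receptive field on the input at this output position is [3.5 0.6 5.1 / 2.5 3.7 -2.6 / 1.1 3 1.1]. Elementwise product with the kernel and sum: 3.5·-1 + 0.6·0.5 + 2.5·0.5 + 3.7·-1 + -2.6·-0.5 + 1.1·2 + 3·-1 + 1.1·1.
Output[0,1]: The receptive field on the input at this output position is [0.6 5.1 -1.9 / 3.7 -2.6 0.8 / 3 1.1 0.6]. Elementwise product with the kernel and sum: 0.6·-1 + 5.1·0.5 + 3.7·0.5 + -2.6·-1 + 0.8·-0.5 + 3·2 + 1.1·-1 + 0.6·1.

-4.05 11.5 -3.85
-7.75 0.7 1.95
-1.15 1.2 7.45
-3.1 -6.25 0.9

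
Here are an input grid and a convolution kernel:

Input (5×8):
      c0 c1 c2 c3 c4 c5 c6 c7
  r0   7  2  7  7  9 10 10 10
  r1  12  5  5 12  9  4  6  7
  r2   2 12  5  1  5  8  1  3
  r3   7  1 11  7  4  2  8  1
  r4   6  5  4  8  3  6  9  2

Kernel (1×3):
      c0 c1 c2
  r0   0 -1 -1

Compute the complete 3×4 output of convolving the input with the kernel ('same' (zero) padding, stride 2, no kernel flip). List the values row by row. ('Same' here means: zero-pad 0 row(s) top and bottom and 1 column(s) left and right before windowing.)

-9 -14 -19 -20
-14 -6 -13 -4
-11 -12 -9 -11

Output[0,0]: The receptive field on the zero-padded input at this output position is [0 7 2]. Elementwise product with the kernel and sum: 7·-1 + 2·-1.
Output[0,1]: The receptive field on the zero-padded input at this output position is [2 7 7]. Elementwise product with the kernel and sum: 7·-1 + 7·-1.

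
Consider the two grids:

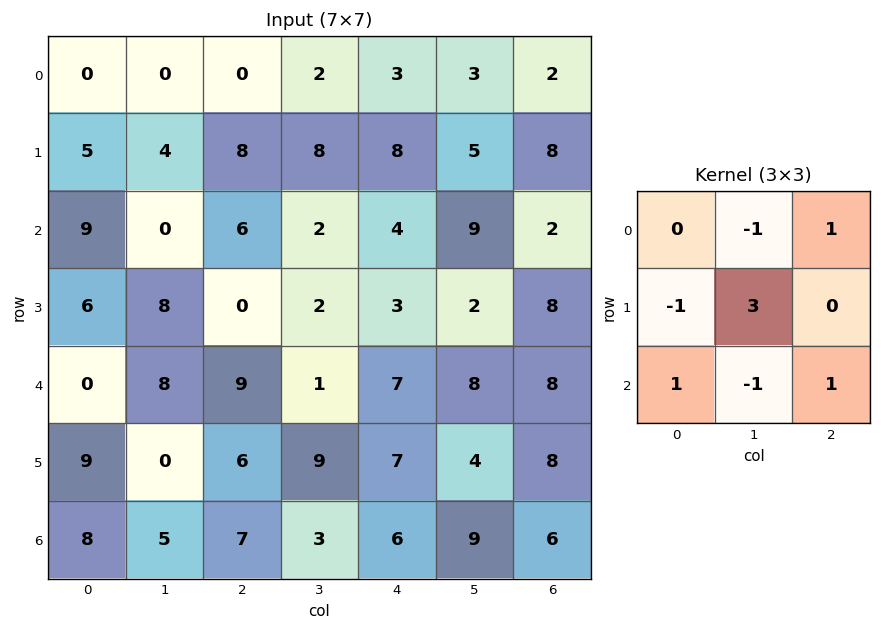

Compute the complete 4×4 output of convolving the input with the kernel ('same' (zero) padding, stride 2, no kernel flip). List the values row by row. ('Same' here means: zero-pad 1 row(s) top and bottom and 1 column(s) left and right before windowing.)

Output[0,0]: The receptive field on the zero-padded input at this output position is [0 0 0 / 0 0 0 / 0 5 4]. Elementwise product with the kernel and sum: 0·-1 + 0·1 + 0·-1 + 0·3 + 0·1 + 5·-1 + 4·1.

-1 4 12 0
28 28 8 -17
-7 24 25 4
15 19 12 1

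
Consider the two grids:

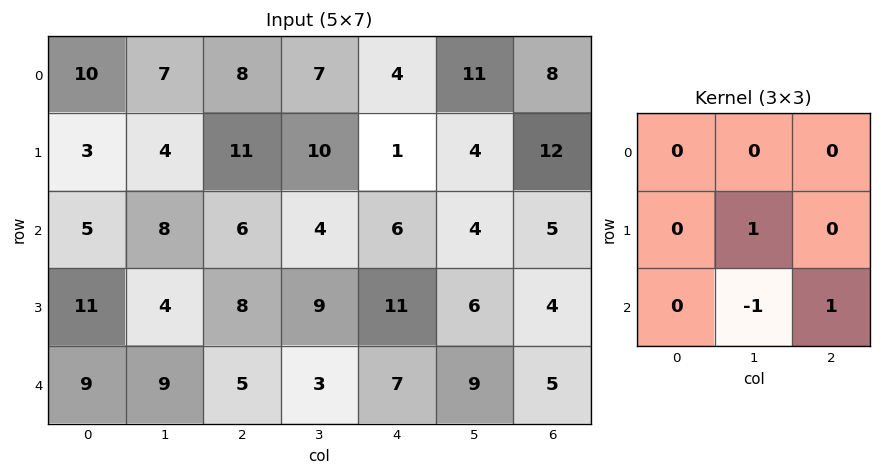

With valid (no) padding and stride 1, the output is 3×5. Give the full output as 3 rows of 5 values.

2 9 12 -1 5
12 7 6 1 2
0 6 13 13 2

Output[0,0]: The receptive field on the input at this output position is [10 7 8 / 3 4 11 / 5 8 6]. Elementwise product with the kernel and sum: 4·1 + 8·-1 + 6·1.
Output[0,1]: The receptive field on the input at this output position is [7 8 7 / 4 11 10 / 8 6 4]. Elementwise product with the kernel and sum: 11·1 + 6·-1 + 4·1.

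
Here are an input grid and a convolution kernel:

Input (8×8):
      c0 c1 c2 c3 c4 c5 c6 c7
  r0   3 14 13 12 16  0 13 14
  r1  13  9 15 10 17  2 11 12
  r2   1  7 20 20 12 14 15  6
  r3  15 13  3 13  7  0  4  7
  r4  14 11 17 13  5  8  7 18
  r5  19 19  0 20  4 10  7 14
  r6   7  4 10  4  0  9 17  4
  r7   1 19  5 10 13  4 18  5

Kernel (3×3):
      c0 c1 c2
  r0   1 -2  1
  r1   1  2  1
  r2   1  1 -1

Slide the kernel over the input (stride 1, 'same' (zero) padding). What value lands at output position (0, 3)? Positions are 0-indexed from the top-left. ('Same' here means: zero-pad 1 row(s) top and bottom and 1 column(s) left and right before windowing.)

61

The receptive field on the zero-padded input at this output position is [0 0 0 / 13 12 16 / 15 10 17]. Elementwise product with the kernel and sum: 0·1 + 0·-2 + 0·1 + 13·1 + 12·2 + 16·1 + 15·1 + 10·1 + 17·-1.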